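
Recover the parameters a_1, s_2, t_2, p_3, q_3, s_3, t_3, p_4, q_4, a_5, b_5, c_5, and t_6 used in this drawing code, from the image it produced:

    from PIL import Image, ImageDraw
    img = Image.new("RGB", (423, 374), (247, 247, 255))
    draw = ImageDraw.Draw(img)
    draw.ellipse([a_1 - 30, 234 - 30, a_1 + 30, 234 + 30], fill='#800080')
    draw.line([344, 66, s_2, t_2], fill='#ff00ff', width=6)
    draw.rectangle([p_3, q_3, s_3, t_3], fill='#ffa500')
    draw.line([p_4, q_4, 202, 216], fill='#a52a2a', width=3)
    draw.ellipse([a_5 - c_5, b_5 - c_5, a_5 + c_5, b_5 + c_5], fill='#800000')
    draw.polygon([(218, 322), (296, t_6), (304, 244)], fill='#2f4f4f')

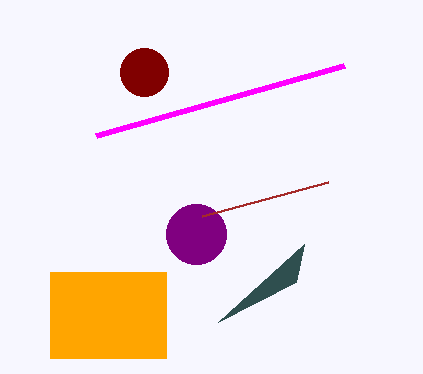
a_1 = 196, s_2 = 96, t_2 = 136, p_3 = 50, q_3 = 272, s_3 = 166, t_3 = 358, p_4 = 328, q_4 = 182, a_5 = 144, b_5 = 72, c_5 = 24, t_6 = 282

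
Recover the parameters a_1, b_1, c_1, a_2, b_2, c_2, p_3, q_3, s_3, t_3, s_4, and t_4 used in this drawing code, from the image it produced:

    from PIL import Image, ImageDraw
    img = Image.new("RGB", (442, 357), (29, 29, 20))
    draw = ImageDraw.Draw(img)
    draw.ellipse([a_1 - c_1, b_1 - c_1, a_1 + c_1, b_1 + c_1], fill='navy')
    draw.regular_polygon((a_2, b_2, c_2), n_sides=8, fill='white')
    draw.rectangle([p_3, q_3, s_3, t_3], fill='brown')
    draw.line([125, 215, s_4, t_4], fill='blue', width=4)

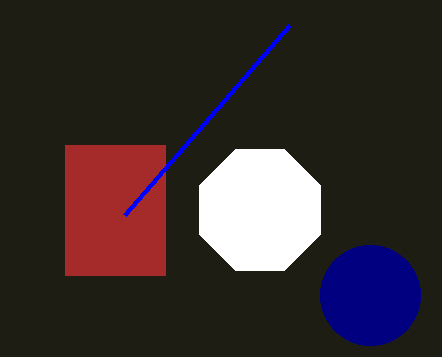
a_1 = 370; b_1 = 295; c_1 = 50; a_2 = 260; b_2 = 210; c_2 = 65; p_3 = 65; q_3 = 145; s_3 = 165; t_3 = 275; s_4 = 290; t_4 = 25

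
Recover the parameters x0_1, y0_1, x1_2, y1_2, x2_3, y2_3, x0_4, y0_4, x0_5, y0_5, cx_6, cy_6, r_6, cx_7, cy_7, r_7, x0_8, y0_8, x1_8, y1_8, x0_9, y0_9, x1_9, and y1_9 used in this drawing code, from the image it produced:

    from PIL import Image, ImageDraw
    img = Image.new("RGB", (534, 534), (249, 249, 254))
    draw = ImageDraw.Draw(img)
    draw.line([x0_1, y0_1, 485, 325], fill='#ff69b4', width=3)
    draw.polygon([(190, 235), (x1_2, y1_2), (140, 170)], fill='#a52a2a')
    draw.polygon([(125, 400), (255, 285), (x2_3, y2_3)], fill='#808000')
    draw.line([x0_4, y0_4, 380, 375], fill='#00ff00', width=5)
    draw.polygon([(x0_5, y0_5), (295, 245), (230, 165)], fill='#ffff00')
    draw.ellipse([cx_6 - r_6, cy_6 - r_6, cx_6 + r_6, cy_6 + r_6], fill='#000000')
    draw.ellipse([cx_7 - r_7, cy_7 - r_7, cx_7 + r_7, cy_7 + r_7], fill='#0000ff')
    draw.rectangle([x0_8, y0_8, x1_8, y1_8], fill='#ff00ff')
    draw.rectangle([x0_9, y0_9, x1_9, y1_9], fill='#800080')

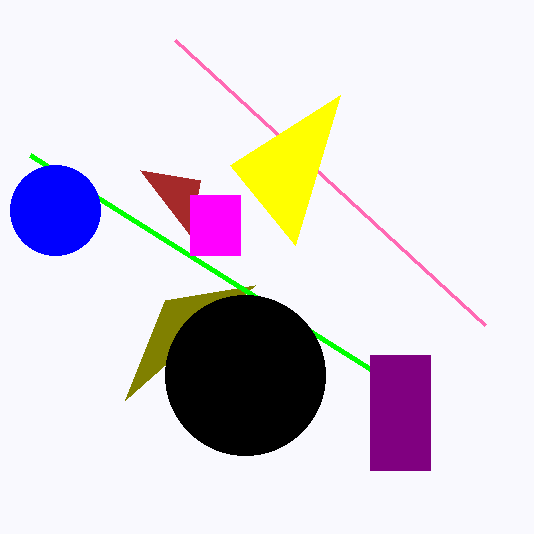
x0_1 = 175
y0_1 = 40
x1_2 = 200
y1_2 = 180
x2_3 = 165
y2_3 = 300
x0_4 = 30
y0_4 = 155
x0_5 = 340
y0_5 = 95
cx_6 = 245
cy_6 = 375
r_6 = 80
cx_7 = 55
cy_7 = 210
r_7 = 45
x0_8 = 190
y0_8 = 195
x1_8 = 240
y1_8 = 255
x0_9 = 370
y0_9 = 355
x1_9 = 430
y1_9 = 470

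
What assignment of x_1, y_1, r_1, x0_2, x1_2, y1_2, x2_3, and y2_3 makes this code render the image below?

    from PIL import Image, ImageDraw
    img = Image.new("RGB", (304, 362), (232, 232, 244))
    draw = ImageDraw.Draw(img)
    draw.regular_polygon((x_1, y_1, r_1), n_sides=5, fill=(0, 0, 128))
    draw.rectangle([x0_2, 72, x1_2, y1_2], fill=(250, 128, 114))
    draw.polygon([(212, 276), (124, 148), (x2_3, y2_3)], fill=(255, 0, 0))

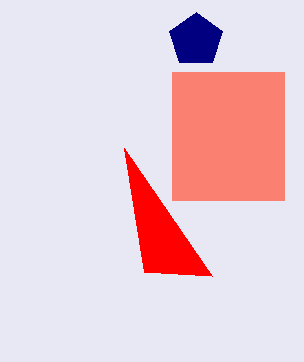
x_1 = 196; y_1 = 40; r_1 = 28; x0_2 = 172; x1_2 = 284; y1_2 = 200; x2_3 = 144; y2_3 = 272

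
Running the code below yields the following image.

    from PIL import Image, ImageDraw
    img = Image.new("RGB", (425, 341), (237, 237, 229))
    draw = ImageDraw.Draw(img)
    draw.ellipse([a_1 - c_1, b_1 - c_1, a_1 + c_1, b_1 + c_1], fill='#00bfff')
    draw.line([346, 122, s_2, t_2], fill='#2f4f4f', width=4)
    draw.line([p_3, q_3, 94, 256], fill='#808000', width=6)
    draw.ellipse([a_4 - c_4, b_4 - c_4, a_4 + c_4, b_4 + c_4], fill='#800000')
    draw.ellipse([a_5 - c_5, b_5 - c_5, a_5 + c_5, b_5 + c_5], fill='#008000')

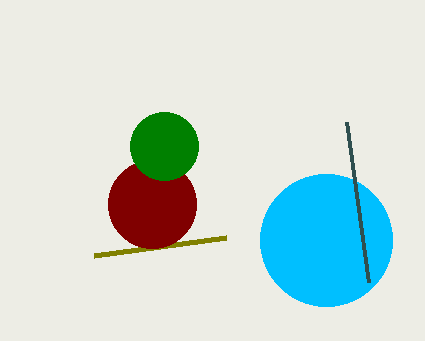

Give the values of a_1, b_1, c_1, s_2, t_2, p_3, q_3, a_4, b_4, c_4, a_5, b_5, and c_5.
a_1 = 326
b_1 = 240
c_1 = 66
s_2 = 368
t_2 = 282
p_3 = 226
q_3 = 238
a_4 = 152
b_4 = 204
c_4 = 44
a_5 = 164
b_5 = 146
c_5 = 34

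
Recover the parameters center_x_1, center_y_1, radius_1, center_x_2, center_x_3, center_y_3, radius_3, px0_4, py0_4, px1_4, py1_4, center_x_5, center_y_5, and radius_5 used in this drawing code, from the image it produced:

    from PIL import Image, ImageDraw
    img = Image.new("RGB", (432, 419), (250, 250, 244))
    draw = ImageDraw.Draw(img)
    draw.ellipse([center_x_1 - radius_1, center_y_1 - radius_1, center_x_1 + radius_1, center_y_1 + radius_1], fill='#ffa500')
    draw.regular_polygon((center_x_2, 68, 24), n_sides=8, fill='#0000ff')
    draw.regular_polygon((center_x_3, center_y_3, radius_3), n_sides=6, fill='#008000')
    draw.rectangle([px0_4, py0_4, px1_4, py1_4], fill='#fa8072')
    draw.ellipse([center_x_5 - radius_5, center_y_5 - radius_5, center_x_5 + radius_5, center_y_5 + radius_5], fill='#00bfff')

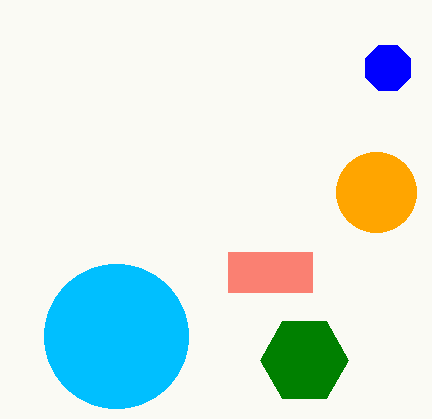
center_x_1 = 376
center_y_1 = 192
radius_1 = 40
center_x_2 = 388
center_x_3 = 304
center_y_3 = 360
radius_3 = 44
px0_4 = 228
py0_4 = 252
px1_4 = 312
py1_4 = 292
center_x_5 = 116
center_y_5 = 336
radius_5 = 72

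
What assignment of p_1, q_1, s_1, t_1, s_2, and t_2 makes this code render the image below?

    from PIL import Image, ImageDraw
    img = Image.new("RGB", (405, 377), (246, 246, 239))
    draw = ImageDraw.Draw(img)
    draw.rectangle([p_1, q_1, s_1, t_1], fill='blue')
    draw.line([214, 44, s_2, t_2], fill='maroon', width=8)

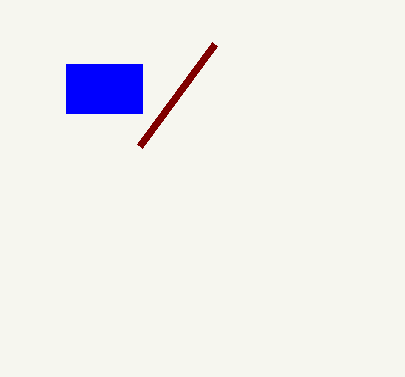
p_1 = 66; q_1 = 64; s_1 = 142; t_1 = 113; s_2 = 139; t_2 = 146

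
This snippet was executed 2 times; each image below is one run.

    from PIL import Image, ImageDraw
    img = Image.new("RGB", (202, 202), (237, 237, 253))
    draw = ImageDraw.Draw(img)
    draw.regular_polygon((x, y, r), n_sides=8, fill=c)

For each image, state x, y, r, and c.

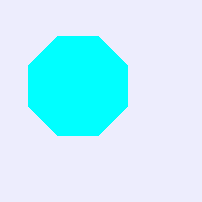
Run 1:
x = 78; y = 86; r = 54; c = 'cyan'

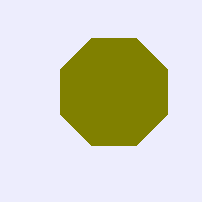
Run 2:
x = 114, y = 92, r = 58, c = 'olive'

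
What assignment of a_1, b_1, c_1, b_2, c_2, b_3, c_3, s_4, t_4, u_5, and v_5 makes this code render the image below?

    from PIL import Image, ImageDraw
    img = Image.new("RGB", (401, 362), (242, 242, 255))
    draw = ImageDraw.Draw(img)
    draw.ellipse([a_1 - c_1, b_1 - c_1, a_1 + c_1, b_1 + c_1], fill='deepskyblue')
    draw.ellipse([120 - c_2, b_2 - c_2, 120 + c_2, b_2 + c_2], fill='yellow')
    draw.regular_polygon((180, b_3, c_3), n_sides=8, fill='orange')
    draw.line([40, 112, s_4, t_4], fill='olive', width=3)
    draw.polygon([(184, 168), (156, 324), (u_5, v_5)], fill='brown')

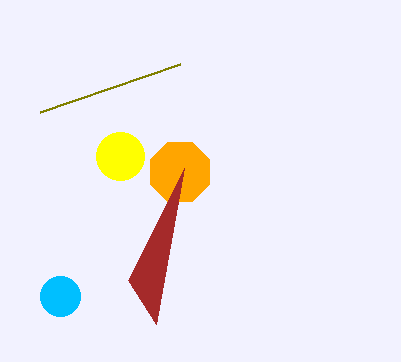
a_1 = 60, b_1 = 296, c_1 = 20, b_2 = 156, c_2 = 24, b_3 = 172, c_3 = 32, s_4 = 180, t_4 = 64, u_5 = 128, v_5 = 280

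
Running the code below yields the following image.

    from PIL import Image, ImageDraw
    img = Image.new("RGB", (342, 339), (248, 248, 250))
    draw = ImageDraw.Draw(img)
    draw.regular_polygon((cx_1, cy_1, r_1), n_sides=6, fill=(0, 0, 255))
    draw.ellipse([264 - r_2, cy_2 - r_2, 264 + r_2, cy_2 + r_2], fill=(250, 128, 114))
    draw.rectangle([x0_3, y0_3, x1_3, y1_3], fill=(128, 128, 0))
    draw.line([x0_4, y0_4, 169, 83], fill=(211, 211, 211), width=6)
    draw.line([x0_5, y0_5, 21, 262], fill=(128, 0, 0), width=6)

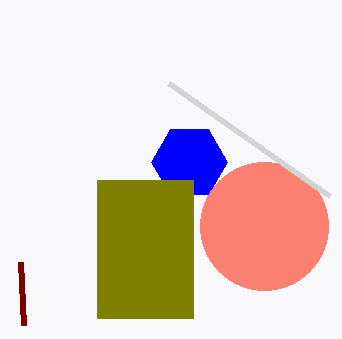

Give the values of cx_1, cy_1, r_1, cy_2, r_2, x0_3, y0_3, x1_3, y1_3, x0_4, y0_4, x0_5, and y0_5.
cx_1 = 189, cy_1 = 162, r_1 = 38, cy_2 = 226, r_2 = 64, x0_3 = 97, y0_3 = 180, x1_3 = 193, y1_3 = 318, x0_4 = 330, y0_4 = 196, x0_5 = 24, y0_5 = 325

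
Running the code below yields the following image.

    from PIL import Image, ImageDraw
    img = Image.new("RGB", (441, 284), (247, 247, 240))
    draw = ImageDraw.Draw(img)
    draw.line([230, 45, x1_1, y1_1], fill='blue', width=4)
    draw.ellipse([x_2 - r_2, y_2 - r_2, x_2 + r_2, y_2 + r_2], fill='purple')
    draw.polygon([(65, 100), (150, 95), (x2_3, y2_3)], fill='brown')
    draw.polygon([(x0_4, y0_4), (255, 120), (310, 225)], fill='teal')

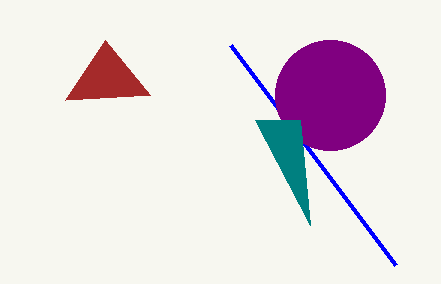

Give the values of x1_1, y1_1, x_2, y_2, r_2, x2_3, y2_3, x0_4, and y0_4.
x1_1 = 395
y1_1 = 265
x_2 = 330
y_2 = 95
r_2 = 55
x2_3 = 105
y2_3 = 40
x0_4 = 300
y0_4 = 120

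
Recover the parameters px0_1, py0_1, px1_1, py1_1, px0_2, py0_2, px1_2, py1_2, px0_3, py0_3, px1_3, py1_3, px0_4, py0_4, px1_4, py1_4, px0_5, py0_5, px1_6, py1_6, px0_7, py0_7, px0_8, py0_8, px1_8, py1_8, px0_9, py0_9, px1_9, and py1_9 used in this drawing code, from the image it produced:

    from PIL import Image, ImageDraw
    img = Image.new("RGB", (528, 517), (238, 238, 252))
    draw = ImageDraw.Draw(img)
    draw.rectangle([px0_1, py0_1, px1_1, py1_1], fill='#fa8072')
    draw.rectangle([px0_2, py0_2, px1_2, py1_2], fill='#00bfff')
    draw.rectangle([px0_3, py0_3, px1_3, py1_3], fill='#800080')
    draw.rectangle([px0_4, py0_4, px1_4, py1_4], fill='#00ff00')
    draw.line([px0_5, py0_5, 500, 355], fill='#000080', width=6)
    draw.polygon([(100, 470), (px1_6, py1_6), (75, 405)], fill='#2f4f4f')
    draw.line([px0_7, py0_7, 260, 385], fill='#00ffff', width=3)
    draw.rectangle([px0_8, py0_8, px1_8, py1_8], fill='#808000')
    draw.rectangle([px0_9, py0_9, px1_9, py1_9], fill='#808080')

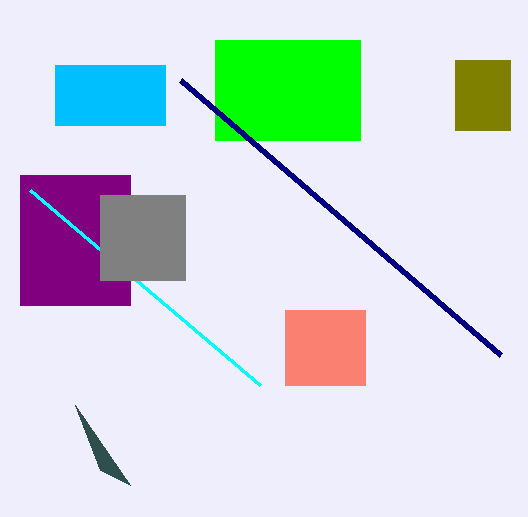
px0_1 = 285, py0_1 = 310, px1_1 = 365, py1_1 = 385, px0_2 = 55, py0_2 = 65, px1_2 = 165, py1_2 = 125, px0_3 = 20, py0_3 = 175, px1_3 = 130, py1_3 = 305, px0_4 = 215, py0_4 = 40, px1_4 = 360, py1_4 = 140, px0_5 = 180, py0_5 = 80, px1_6 = 130, py1_6 = 485, px0_7 = 30, py0_7 = 190, px0_8 = 455, py0_8 = 60, px1_8 = 510, py1_8 = 130, px0_9 = 100, py0_9 = 195, px1_9 = 185, py1_9 = 280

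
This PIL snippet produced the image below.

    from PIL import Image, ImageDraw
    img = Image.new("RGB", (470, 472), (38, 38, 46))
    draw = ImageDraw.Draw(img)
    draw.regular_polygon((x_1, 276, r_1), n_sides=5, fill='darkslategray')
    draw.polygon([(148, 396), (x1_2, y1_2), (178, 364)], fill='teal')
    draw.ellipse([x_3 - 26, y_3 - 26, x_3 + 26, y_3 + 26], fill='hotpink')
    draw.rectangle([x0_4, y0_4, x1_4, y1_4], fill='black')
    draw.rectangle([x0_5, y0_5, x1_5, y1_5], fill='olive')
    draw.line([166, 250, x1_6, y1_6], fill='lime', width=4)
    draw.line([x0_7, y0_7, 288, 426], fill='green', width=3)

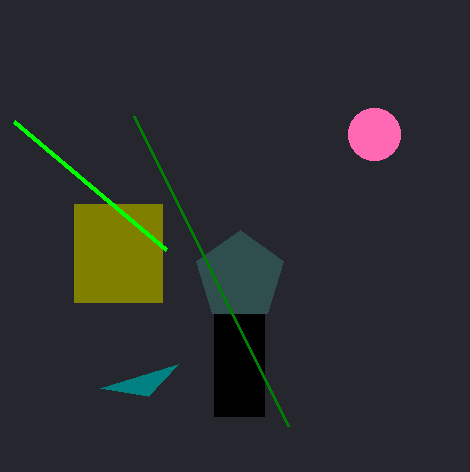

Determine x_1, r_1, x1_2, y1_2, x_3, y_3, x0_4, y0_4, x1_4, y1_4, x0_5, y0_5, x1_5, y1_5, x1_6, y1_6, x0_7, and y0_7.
x_1 = 240
r_1 = 46
x1_2 = 100
y1_2 = 388
x_3 = 374
y_3 = 134
x0_4 = 214
y0_4 = 314
x1_4 = 264
y1_4 = 416
x0_5 = 74
y0_5 = 204
x1_5 = 162
y1_5 = 302
x1_6 = 14
y1_6 = 122
x0_7 = 134
y0_7 = 116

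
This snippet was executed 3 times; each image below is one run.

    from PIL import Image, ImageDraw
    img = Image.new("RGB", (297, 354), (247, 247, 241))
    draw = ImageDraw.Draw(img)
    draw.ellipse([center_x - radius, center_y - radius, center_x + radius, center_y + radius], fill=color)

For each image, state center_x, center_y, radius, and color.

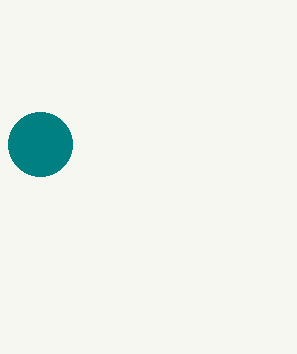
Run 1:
center_x = 40, center_y = 144, radius = 32, color = 'teal'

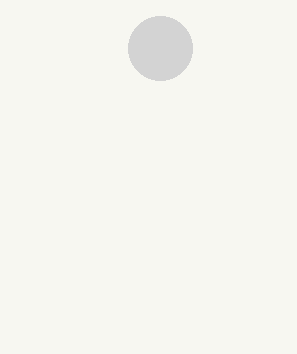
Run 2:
center_x = 160; center_y = 48; radius = 32; color = 'lightgray'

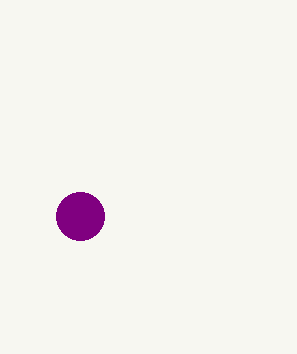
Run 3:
center_x = 80
center_y = 216
radius = 24
color = 'purple'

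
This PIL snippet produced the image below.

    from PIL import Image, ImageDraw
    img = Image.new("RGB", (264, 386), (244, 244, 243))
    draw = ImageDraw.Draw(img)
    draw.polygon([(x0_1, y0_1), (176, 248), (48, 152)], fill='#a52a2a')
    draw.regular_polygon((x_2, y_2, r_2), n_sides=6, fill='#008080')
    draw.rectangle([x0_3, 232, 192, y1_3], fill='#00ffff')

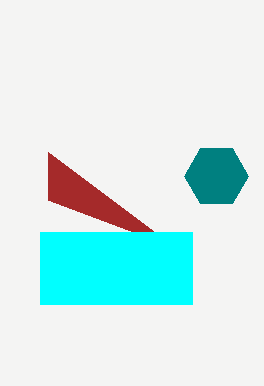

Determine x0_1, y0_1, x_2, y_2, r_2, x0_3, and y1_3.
x0_1 = 48
y0_1 = 200
x_2 = 216
y_2 = 176
r_2 = 32
x0_3 = 40
y1_3 = 304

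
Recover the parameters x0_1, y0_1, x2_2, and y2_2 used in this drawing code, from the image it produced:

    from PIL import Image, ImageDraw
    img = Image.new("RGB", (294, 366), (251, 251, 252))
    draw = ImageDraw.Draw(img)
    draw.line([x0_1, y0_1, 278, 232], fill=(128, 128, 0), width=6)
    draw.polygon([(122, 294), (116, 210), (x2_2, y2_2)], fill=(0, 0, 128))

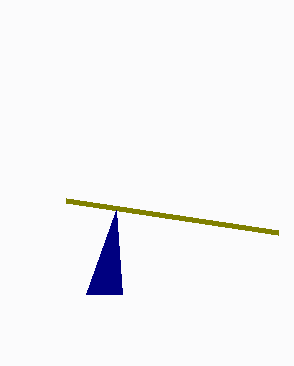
x0_1 = 66, y0_1 = 200, x2_2 = 86, y2_2 = 294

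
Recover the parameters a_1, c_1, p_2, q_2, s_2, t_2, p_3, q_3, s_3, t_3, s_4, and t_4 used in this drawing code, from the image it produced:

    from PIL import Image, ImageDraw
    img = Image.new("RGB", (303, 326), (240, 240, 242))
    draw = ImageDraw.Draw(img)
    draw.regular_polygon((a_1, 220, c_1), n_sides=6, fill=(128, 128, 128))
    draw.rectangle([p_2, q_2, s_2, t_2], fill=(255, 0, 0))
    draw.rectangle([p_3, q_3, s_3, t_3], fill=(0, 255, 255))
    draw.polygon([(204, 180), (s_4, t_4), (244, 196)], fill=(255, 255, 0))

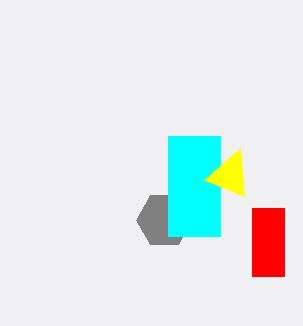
a_1 = 164
c_1 = 28
p_2 = 252
q_2 = 208
s_2 = 284
t_2 = 276
p_3 = 168
q_3 = 136
s_3 = 220
t_3 = 236
s_4 = 240
t_4 = 148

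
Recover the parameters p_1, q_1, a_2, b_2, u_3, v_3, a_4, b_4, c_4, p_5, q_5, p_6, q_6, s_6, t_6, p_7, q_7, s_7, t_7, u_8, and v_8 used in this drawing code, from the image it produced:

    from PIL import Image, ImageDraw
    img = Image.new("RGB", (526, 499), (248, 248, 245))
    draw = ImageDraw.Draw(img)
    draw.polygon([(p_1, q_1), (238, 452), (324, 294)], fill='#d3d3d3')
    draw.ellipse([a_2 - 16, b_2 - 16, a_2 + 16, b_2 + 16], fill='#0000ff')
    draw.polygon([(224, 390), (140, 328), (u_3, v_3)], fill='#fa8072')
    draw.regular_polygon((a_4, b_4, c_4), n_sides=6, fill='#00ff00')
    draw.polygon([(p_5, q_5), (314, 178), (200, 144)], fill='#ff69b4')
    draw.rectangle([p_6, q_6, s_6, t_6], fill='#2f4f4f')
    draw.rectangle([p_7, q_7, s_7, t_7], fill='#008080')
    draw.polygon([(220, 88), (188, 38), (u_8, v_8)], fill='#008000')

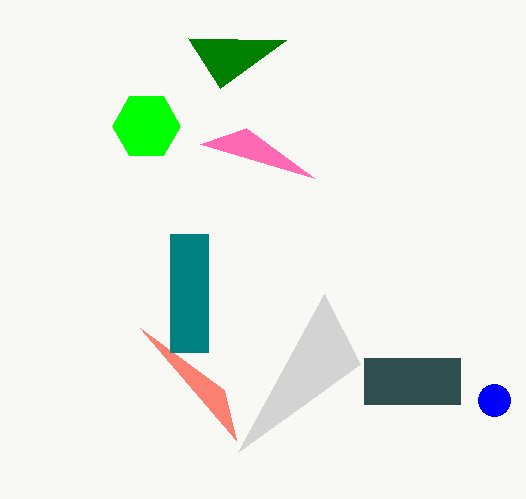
p_1 = 360
q_1 = 364
a_2 = 494
b_2 = 400
u_3 = 236
v_3 = 440
a_4 = 146
b_4 = 126
c_4 = 34
p_5 = 246
q_5 = 128
p_6 = 364
q_6 = 358
s_6 = 460
t_6 = 404
p_7 = 170
q_7 = 234
s_7 = 208
t_7 = 352
u_8 = 286
v_8 = 40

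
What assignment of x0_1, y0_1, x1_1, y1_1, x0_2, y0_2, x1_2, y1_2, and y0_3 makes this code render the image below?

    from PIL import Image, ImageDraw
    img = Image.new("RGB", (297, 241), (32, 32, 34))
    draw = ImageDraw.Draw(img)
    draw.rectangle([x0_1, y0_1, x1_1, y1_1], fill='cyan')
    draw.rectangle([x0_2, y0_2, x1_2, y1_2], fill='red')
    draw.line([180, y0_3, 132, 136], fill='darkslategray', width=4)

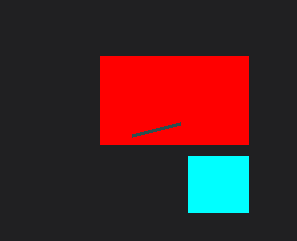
x0_1 = 188; y0_1 = 156; x1_1 = 248; y1_1 = 212; x0_2 = 100; y0_2 = 56; x1_2 = 248; y1_2 = 144; y0_3 = 124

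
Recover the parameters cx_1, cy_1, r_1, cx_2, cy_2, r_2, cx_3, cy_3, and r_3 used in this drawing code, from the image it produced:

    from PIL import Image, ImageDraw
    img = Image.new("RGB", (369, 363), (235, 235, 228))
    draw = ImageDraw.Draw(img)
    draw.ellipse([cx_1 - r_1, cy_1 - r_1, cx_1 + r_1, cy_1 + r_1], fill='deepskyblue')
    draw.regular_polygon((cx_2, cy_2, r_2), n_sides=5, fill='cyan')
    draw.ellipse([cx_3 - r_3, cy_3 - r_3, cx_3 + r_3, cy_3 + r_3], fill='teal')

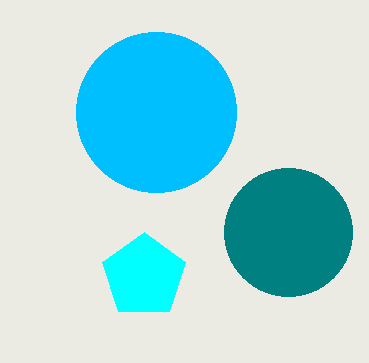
cx_1 = 156
cy_1 = 112
r_1 = 80
cx_2 = 144
cy_2 = 276
r_2 = 44
cx_3 = 288
cy_3 = 232
r_3 = 64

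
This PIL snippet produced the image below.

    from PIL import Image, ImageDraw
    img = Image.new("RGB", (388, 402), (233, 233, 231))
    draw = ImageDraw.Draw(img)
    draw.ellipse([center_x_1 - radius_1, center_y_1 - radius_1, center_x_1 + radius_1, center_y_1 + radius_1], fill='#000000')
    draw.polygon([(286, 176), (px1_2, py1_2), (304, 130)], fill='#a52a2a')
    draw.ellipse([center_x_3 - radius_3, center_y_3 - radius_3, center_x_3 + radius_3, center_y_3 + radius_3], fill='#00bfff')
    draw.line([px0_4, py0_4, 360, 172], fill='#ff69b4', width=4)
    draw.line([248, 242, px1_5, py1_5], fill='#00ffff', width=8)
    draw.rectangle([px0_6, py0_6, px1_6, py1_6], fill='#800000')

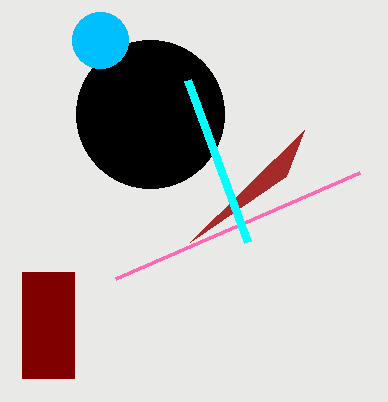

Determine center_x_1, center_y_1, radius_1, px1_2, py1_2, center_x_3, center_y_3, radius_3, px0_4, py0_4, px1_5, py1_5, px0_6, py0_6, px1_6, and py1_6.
center_x_1 = 150
center_y_1 = 114
radius_1 = 74
px1_2 = 190
py1_2 = 242
center_x_3 = 100
center_y_3 = 40
radius_3 = 28
px0_4 = 116
py0_4 = 278
px1_5 = 188
py1_5 = 80
px0_6 = 22
py0_6 = 272
px1_6 = 74
py1_6 = 378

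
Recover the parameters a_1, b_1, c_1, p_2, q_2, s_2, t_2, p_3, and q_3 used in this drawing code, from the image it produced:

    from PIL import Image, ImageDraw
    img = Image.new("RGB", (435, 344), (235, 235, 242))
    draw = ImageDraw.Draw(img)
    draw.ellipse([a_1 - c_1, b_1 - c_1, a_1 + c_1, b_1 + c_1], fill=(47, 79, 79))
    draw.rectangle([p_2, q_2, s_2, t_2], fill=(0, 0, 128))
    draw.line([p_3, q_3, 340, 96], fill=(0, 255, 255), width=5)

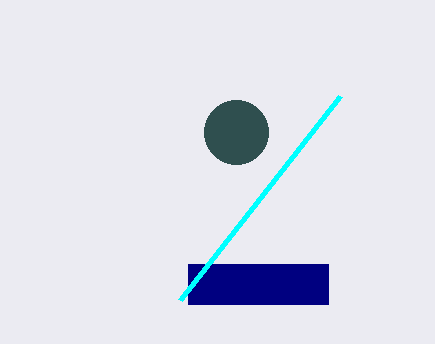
a_1 = 236, b_1 = 132, c_1 = 32, p_2 = 188, q_2 = 264, s_2 = 328, t_2 = 304, p_3 = 180, q_3 = 300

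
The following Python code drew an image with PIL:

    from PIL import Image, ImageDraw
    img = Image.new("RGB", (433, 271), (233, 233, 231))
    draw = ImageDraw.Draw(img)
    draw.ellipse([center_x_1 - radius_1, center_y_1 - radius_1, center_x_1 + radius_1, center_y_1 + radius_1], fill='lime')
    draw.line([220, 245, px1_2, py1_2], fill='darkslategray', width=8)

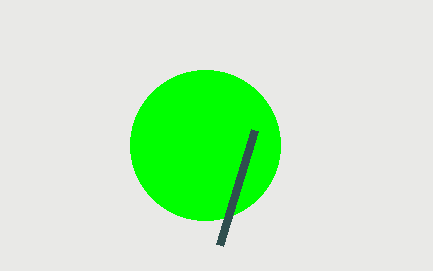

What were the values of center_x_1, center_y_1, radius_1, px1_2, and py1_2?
center_x_1 = 205
center_y_1 = 145
radius_1 = 75
px1_2 = 255
py1_2 = 130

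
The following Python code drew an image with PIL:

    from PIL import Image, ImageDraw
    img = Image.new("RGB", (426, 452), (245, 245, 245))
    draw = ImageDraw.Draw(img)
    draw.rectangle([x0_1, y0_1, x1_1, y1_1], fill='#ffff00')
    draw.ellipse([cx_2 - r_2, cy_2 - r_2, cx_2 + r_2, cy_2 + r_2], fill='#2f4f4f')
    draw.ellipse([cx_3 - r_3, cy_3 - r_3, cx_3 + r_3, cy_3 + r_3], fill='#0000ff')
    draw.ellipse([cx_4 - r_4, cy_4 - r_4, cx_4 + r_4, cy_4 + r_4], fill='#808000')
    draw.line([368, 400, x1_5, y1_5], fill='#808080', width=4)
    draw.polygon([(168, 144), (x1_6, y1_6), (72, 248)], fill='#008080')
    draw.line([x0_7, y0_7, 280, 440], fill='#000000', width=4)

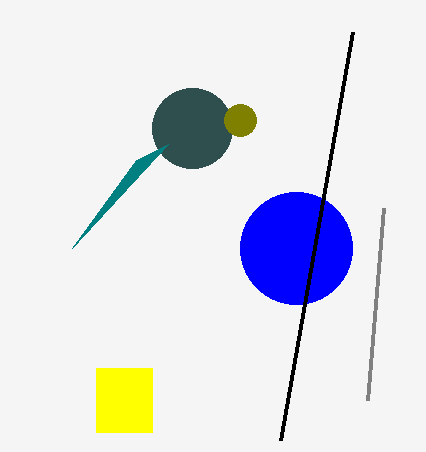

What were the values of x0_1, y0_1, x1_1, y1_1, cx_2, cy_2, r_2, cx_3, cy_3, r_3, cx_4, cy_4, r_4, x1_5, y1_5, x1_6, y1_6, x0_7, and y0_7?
x0_1 = 96, y0_1 = 368, x1_1 = 152, y1_1 = 432, cx_2 = 192, cy_2 = 128, r_2 = 40, cx_3 = 296, cy_3 = 248, r_3 = 56, cx_4 = 240, cy_4 = 120, r_4 = 16, x1_5 = 384, y1_5 = 208, x1_6 = 136, y1_6 = 160, x0_7 = 352, y0_7 = 32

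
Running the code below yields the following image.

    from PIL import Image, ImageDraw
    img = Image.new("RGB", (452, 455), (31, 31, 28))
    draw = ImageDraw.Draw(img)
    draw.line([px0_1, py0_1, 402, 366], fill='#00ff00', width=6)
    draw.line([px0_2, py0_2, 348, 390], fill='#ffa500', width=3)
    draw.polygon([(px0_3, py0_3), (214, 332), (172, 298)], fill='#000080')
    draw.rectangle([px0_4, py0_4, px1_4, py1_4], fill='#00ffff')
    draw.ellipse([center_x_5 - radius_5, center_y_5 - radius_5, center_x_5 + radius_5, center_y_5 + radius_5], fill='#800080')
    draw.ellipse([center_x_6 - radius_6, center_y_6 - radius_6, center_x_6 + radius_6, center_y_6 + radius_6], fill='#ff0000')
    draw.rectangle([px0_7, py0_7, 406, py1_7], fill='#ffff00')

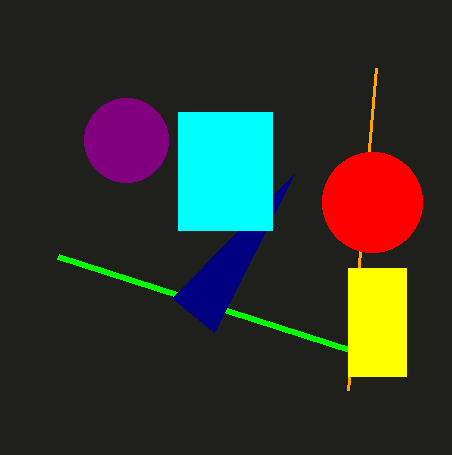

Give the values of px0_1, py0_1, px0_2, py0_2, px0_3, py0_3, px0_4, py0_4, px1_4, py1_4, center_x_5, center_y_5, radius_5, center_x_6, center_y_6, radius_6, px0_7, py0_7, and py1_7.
px0_1 = 58; py0_1 = 256; px0_2 = 376; py0_2 = 68; px0_3 = 294; py0_3 = 174; px0_4 = 178; py0_4 = 112; px1_4 = 272; py1_4 = 230; center_x_5 = 126; center_y_5 = 140; radius_5 = 42; center_x_6 = 372; center_y_6 = 202; radius_6 = 50; px0_7 = 348; py0_7 = 268; py1_7 = 376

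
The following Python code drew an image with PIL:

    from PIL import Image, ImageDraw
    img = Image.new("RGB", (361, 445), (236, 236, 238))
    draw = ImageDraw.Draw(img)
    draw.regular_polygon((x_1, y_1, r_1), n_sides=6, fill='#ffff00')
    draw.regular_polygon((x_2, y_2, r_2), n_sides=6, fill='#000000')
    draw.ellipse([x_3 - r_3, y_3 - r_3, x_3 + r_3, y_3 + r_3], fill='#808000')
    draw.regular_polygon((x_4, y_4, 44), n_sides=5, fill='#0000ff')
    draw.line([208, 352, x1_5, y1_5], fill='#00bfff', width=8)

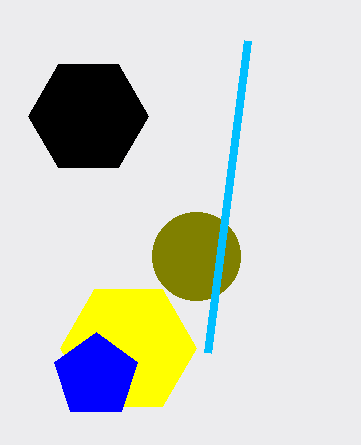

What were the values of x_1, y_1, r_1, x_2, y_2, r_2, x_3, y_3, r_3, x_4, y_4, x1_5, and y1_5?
x_1 = 128, y_1 = 348, r_1 = 68, x_2 = 88, y_2 = 116, r_2 = 60, x_3 = 196, y_3 = 256, r_3 = 44, x_4 = 96, y_4 = 376, x1_5 = 248, y1_5 = 40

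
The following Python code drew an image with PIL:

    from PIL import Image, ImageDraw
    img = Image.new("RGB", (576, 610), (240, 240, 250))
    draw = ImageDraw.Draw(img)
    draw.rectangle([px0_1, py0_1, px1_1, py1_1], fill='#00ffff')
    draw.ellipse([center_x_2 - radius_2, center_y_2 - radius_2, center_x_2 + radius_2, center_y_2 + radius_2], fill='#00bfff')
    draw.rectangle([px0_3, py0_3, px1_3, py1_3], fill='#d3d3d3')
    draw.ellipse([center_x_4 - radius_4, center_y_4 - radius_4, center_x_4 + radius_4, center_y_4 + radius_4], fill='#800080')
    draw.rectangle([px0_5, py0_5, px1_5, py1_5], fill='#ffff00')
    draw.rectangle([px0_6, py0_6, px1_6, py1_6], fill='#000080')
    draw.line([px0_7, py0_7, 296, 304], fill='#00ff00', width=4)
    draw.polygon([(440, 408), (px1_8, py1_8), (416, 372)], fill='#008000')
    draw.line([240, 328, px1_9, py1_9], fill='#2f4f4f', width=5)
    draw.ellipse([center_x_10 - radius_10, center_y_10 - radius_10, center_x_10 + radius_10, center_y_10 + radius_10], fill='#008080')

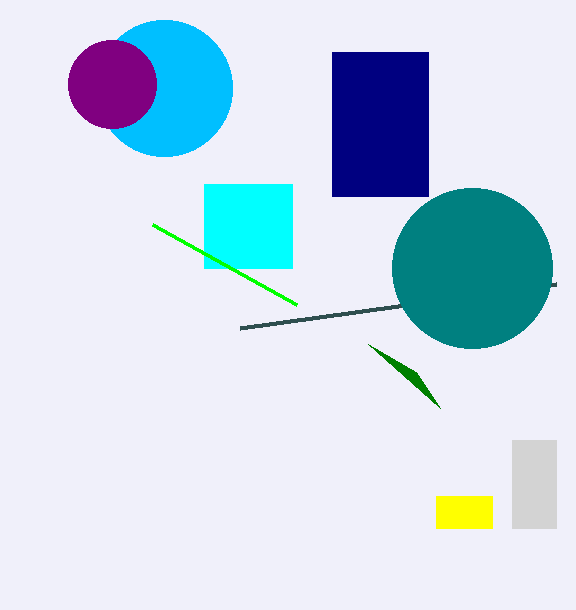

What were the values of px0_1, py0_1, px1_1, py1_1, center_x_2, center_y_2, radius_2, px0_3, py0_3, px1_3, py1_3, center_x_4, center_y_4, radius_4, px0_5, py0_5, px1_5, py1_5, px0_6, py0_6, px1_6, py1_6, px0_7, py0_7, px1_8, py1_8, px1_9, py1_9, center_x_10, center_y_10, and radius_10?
px0_1 = 204; py0_1 = 184; px1_1 = 292; py1_1 = 268; center_x_2 = 164; center_y_2 = 88; radius_2 = 68; px0_3 = 512; py0_3 = 440; px1_3 = 556; py1_3 = 528; center_x_4 = 112; center_y_4 = 84; radius_4 = 44; px0_5 = 436; py0_5 = 496; px1_5 = 492; py1_5 = 528; px0_6 = 332; py0_6 = 52; px1_6 = 428; py1_6 = 196; px0_7 = 152; py0_7 = 224; px1_8 = 368; py1_8 = 344; px1_9 = 556; py1_9 = 284; center_x_10 = 472; center_y_10 = 268; radius_10 = 80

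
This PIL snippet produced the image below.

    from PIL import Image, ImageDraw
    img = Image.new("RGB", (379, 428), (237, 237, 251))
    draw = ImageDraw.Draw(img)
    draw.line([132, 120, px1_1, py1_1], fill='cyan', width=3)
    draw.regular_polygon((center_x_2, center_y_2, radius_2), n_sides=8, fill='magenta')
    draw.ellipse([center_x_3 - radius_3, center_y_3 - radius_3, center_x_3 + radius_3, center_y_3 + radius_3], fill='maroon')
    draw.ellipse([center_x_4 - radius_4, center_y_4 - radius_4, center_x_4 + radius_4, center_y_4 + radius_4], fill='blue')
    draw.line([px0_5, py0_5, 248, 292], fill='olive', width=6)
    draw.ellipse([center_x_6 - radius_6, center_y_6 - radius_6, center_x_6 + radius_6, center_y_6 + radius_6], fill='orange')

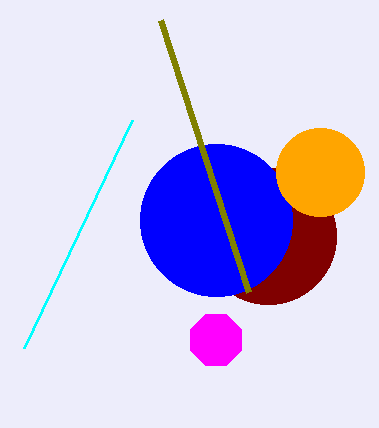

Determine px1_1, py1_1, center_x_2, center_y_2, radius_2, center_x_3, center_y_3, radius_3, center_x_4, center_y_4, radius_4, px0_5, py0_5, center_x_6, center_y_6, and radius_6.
px1_1 = 24, py1_1 = 348, center_x_2 = 216, center_y_2 = 340, radius_2 = 28, center_x_3 = 268, center_y_3 = 236, radius_3 = 68, center_x_4 = 216, center_y_4 = 220, radius_4 = 76, px0_5 = 160, py0_5 = 20, center_x_6 = 320, center_y_6 = 172, radius_6 = 44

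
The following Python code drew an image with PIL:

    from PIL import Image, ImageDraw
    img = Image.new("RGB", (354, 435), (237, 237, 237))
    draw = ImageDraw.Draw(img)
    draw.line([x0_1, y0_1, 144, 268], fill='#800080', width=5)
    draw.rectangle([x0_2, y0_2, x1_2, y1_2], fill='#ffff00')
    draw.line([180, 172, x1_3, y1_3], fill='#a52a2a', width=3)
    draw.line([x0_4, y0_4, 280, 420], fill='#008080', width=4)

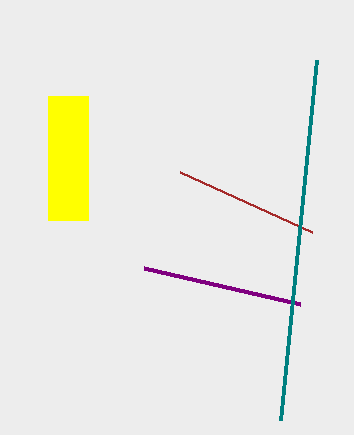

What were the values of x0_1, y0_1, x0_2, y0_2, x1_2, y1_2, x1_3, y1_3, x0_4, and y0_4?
x0_1 = 300; y0_1 = 304; x0_2 = 48; y0_2 = 96; x1_2 = 88; y1_2 = 220; x1_3 = 312; y1_3 = 232; x0_4 = 316; y0_4 = 60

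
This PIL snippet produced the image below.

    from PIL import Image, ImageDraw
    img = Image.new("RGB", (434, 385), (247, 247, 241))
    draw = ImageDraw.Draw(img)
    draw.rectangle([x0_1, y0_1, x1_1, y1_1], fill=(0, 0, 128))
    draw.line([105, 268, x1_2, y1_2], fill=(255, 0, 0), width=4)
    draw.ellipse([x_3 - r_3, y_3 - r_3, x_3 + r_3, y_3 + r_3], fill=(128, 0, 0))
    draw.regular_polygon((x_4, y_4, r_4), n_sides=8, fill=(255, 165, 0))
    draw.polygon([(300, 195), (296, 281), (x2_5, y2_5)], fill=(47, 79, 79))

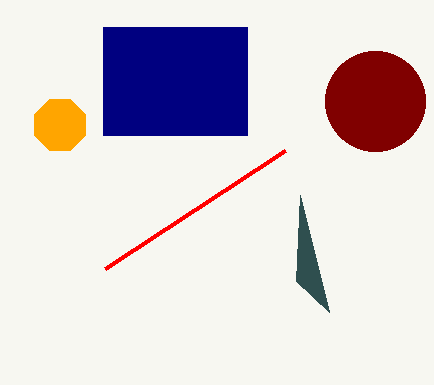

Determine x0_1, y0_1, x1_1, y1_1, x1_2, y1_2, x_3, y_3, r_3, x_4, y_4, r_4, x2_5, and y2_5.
x0_1 = 103; y0_1 = 27; x1_1 = 247; y1_1 = 135; x1_2 = 285; y1_2 = 150; x_3 = 375; y_3 = 101; r_3 = 50; x_4 = 60; y_4 = 125; r_4 = 28; x2_5 = 329; y2_5 = 312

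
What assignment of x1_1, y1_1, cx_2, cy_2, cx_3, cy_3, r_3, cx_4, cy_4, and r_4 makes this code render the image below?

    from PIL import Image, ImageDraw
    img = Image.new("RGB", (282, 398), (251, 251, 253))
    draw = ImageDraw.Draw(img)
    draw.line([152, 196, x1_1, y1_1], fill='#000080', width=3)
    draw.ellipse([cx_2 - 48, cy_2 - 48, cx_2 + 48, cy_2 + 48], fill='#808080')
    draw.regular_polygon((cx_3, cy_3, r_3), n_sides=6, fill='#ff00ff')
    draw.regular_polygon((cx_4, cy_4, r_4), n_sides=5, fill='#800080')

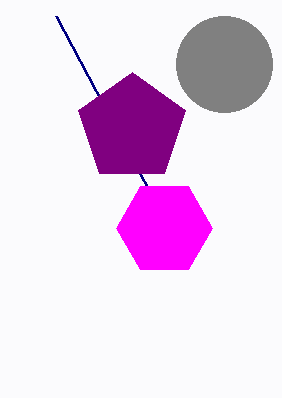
x1_1 = 56; y1_1 = 16; cx_2 = 224; cy_2 = 64; cx_3 = 164; cy_3 = 228; r_3 = 48; cx_4 = 132; cy_4 = 128; r_4 = 56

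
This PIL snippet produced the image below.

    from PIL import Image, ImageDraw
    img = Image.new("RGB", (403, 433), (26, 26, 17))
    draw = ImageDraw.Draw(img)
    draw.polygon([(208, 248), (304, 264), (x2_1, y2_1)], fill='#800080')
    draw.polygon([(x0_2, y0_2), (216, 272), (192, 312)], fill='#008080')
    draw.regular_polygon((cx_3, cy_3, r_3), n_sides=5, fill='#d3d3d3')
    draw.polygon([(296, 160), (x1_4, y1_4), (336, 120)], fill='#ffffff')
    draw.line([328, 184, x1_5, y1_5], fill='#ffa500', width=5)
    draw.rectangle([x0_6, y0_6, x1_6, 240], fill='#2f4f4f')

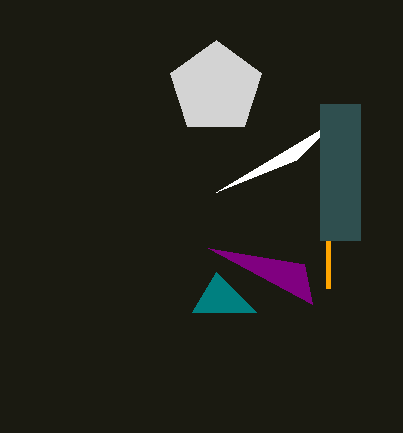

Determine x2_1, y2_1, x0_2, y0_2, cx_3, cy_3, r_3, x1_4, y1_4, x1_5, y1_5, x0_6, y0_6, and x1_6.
x2_1 = 312
y2_1 = 304
x0_2 = 256
y0_2 = 312
cx_3 = 216
cy_3 = 88
r_3 = 48
x1_4 = 216
y1_4 = 192
x1_5 = 328
y1_5 = 288
x0_6 = 320
y0_6 = 104
x1_6 = 360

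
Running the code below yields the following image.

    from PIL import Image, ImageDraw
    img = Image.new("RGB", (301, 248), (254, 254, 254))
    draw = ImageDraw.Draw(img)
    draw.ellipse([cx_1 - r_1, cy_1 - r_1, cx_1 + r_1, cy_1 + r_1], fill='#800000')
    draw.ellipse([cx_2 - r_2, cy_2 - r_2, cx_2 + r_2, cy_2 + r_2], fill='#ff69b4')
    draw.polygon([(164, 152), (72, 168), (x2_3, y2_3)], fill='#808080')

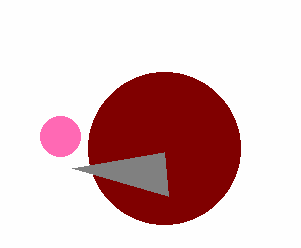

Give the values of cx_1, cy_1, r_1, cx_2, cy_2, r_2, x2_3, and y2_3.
cx_1 = 164, cy_1 = 148, r_1 = 76, cx_2 = 60, cy_2 = 136, r_2 = 20, x2_3 = 168, y2_3 = 196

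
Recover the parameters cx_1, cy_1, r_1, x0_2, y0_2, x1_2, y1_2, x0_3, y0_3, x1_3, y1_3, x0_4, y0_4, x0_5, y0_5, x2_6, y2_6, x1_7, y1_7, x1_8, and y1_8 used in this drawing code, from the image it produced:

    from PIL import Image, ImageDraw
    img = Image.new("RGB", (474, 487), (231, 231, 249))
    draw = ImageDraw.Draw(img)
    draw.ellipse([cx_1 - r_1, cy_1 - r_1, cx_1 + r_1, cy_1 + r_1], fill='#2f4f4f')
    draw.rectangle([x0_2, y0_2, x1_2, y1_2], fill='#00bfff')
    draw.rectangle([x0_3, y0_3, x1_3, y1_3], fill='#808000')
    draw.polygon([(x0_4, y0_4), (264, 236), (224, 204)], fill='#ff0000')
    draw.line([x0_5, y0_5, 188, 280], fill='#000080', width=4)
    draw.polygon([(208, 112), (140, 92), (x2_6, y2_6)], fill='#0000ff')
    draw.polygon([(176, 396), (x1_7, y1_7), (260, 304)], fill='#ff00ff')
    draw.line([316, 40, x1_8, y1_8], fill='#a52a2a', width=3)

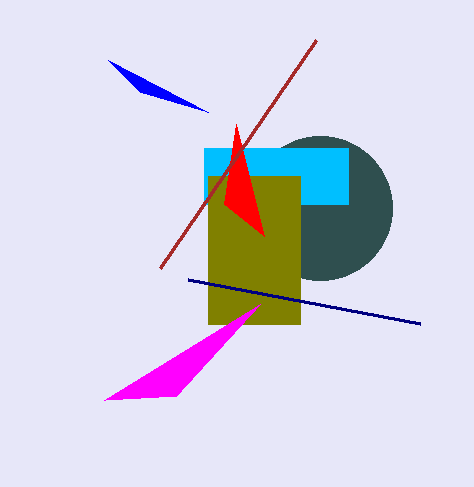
cx_1 = 320; cy_1 = 208; r_1 = 72; x0_2 = 204; y0_2 = 148; x1_2 = 348; y1_2 = 204; x0_3 = 208; y0_3 = 176; x1_3 = 300; y1_3 = 324; x0_4 = 236; y0_4 = 124; x0_5 = 420; y0_5 = 324; x2_6 = 108; y2_6 = 60; x1_7 = 104; y1_7 = 400; x1_8 = 160; y1_8 = 268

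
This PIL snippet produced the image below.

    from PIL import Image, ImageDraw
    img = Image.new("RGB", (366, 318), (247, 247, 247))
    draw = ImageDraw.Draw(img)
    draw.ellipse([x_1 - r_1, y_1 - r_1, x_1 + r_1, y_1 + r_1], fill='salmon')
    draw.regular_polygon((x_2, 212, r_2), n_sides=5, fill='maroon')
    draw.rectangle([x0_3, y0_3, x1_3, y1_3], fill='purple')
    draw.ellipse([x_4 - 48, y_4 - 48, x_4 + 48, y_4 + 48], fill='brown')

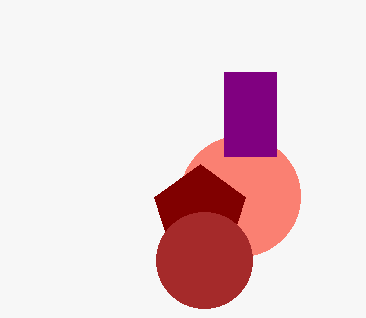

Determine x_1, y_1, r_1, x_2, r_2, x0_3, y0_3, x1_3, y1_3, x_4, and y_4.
x_1 = 240, y_1 = 196, r_1 = 60, x_2 = 200, r_2 = 48, x0_3 = 224, y0_3 = 72, x1_3 = 276, y1_3 = 156, x_4 = 204, y_4 = 260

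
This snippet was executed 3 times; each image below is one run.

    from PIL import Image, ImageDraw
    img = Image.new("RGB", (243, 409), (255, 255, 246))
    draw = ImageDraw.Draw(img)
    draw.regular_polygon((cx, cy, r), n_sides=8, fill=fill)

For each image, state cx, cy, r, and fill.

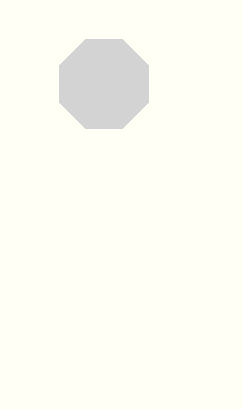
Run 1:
cx = 104, cy = 84, r = 48, fill = 'lightgray'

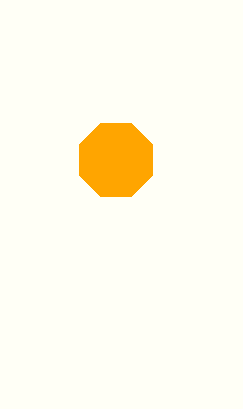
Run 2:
cx = 116
cy = 160
r = 40
fill = 'orange'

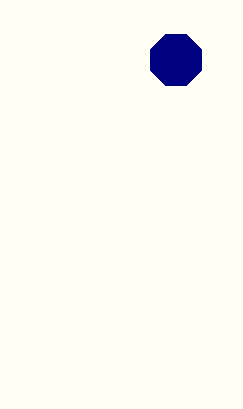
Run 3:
cx = 176; cy = 60; r = 28; fill = 'navy'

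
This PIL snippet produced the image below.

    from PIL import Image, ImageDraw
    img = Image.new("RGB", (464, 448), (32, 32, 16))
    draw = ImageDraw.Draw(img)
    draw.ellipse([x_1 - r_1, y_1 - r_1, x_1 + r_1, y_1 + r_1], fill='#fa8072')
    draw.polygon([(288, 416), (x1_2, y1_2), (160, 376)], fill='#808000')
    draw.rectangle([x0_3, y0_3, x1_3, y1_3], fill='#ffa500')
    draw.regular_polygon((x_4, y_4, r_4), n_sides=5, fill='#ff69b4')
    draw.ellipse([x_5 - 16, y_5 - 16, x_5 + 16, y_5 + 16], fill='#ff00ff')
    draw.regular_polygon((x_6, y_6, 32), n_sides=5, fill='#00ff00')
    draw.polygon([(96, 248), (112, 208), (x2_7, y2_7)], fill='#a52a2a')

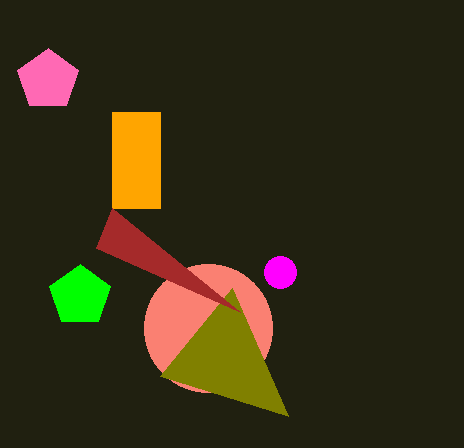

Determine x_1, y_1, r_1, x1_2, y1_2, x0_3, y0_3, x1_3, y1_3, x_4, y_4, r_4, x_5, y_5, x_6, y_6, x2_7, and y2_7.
x_1 = 208, y_1 = 328, r_1 = 64, x1_2 = 232, y1_2 = 288, x0_3 = 112, y0_3 = 112, x1_3 = 160, y1_3 = 208, x_4 = 48, y_4 = 80, r_4 = 32, x_5 = 280, y_5 = 272, x_6 = 80, y_6 = 296, x2_7 = 240, y2_7 = 312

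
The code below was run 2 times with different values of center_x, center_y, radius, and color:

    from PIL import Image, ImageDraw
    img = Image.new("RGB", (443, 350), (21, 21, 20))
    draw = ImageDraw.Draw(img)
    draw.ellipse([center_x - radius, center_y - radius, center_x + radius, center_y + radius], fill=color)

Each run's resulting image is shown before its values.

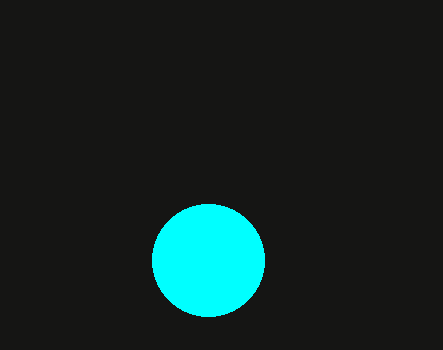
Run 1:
center_x = 208; center_y = 260; radius = 56; color = 'cyan'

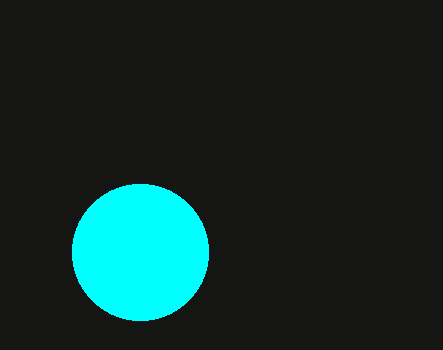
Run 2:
center_x = 140
center_y = 252
radius = 68
color = 'cyan'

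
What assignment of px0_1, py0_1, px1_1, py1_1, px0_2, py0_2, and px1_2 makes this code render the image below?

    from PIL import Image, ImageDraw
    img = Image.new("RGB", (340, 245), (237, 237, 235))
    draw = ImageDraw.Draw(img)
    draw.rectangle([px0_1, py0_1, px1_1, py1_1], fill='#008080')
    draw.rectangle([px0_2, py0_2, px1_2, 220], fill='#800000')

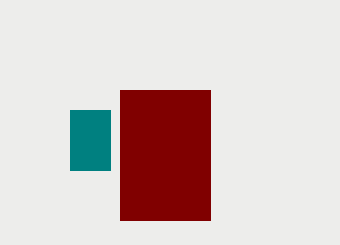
px0_1 = 70, py0_1 = 110, px1_1 = 110, py1_1 = 170, px0_2 = 120, py0_2 = 90, px1_2 = 210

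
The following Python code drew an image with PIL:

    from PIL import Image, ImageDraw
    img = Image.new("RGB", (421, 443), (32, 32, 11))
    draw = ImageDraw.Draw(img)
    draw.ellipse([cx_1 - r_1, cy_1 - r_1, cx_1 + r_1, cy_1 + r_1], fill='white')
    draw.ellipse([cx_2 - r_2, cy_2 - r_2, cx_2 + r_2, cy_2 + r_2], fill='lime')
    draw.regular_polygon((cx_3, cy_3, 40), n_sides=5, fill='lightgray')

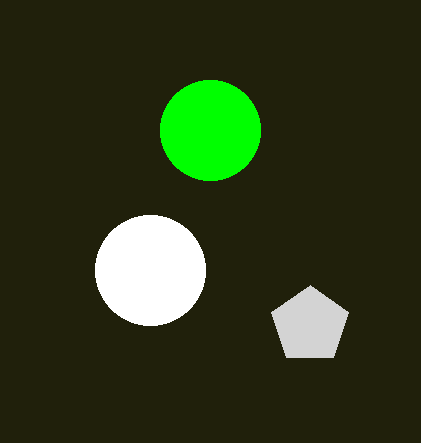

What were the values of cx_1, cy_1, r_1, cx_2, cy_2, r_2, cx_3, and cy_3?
cx_1 = 150; cy_1 = 270; r_1 = 55; cx_2 = 210; cy_2 = 130; r_2 = 50; cx_3 = 310; cy_3 = 325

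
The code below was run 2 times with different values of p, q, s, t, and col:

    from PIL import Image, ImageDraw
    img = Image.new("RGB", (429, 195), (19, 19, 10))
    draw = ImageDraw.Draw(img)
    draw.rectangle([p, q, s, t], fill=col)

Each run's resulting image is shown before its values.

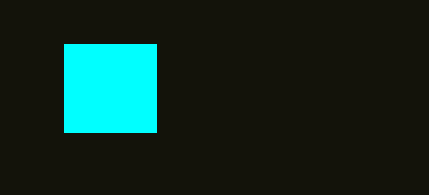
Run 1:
p = 64
q = 44
s = 156
t = 132
col = 'cyan'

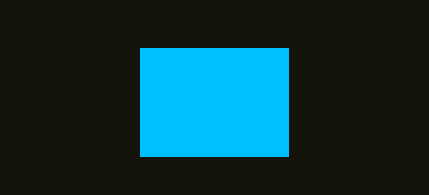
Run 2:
p = 140; q = 48; s = 288; t = 156; col = 'deepskyblue'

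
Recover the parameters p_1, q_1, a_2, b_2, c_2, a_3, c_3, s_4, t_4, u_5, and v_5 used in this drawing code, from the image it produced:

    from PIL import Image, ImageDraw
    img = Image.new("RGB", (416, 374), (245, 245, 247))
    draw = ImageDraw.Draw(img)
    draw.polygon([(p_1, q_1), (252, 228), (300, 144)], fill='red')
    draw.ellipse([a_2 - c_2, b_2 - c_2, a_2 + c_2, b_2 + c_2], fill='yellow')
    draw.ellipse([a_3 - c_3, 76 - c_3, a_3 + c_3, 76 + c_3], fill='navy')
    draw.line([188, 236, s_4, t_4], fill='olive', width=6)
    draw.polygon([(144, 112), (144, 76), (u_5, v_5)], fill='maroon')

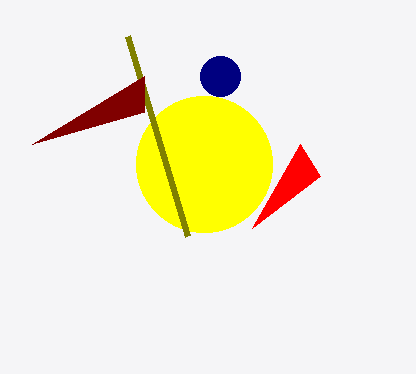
p_1 = 320; q_1 = 176; a_2 = 204; b_2 = 164; c_2 = 68; a_3 = 220; c_3 = 20; s_4 = 128; t_4 = 36; u_5 = 32; v_5 = 144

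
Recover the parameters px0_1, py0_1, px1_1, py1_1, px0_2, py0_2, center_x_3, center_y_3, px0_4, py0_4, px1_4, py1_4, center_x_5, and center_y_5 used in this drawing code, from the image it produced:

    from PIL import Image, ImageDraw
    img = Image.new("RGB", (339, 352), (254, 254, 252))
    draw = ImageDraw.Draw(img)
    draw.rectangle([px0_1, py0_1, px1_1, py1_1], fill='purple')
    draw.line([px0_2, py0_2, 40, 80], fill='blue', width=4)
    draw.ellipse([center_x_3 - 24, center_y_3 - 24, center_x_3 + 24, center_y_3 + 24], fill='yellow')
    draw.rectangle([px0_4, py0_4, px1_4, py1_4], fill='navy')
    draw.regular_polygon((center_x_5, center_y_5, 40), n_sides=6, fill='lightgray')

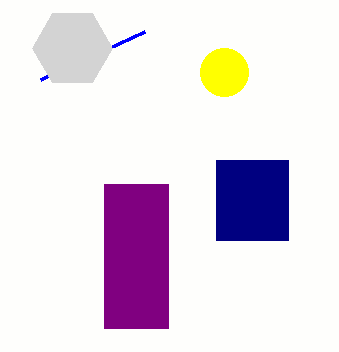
px0_1 = 104, py0_1 = 184, px1_1 = 168, py1_1 = 328, px0_2 = 144, py0_2 = 32, center_x_3 = 224, center_y_3 = 72, px0_4 = 216, py0_4 = 160, px1_4 = 288, py1_4 = 240, center_x_5 = 72, center_y_5 = 48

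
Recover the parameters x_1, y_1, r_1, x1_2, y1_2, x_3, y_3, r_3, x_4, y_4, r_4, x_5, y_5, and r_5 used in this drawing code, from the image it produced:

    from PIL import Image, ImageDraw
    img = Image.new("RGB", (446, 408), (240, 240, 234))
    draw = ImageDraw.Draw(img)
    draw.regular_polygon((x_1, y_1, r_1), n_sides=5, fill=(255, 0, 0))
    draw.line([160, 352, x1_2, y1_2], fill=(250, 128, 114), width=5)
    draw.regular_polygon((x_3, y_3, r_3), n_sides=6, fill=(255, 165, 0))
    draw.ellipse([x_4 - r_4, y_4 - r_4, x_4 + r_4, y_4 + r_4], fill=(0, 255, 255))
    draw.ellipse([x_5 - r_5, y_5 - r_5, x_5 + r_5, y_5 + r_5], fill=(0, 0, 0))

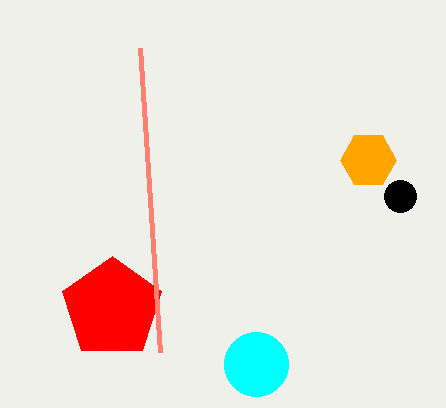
x_1 = 112, y_1 = 308, r_1 = 52, x1_2 = 140, y1_2 = 48, x_3 = 368, y_3 = 160, r_3 = 28, x_4 = 256, y_4 = 364, r_4 = 32, x_5 = 400, y_5 = 196, r_5 = 16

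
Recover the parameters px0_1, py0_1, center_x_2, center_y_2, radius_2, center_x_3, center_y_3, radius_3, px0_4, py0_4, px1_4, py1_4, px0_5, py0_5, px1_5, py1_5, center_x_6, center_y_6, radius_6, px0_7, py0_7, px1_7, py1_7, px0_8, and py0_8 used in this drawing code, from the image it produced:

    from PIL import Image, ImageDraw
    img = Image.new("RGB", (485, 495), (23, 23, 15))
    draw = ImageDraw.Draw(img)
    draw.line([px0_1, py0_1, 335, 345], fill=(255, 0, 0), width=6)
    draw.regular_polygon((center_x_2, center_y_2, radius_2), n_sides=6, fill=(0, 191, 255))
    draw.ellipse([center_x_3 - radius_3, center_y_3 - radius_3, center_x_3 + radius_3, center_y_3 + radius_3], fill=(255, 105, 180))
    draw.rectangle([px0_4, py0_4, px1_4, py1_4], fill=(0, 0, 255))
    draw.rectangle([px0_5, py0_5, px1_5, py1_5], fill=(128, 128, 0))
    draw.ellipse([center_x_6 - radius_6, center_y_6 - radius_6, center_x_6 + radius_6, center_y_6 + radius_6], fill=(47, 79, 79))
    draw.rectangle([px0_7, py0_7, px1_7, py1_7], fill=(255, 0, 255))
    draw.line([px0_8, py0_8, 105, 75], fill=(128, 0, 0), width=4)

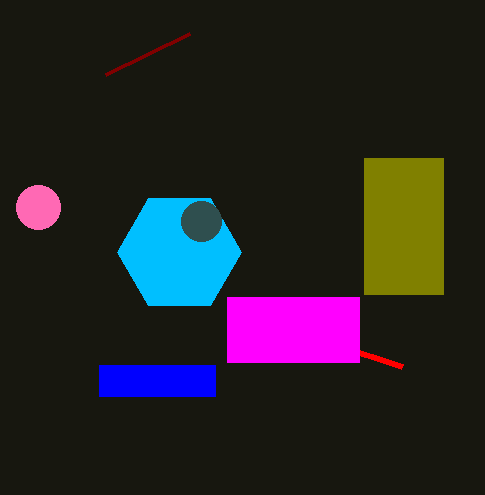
px0_1 = 402, py0_1 = 367, center_x_2 = 179, center_y_2 = 252, radius_2 = 62, center_x_3 = 38, center_y_3 = 207, radius_3 = 22, px0_4 = 99, py0_4 = 365, px1_4 = 215, py1_4 = 396, px0_5 = 364, py0_5 = 158, px1_5 = 443, py1_5 = 294, center_x_6 = 201, center_y_6 = 221, radius_6 = 20, px0_7 = 227, py0_7 = 297, px1_7 = 359, py1_7 = 362, px0_8 = 189, py0_8 = 34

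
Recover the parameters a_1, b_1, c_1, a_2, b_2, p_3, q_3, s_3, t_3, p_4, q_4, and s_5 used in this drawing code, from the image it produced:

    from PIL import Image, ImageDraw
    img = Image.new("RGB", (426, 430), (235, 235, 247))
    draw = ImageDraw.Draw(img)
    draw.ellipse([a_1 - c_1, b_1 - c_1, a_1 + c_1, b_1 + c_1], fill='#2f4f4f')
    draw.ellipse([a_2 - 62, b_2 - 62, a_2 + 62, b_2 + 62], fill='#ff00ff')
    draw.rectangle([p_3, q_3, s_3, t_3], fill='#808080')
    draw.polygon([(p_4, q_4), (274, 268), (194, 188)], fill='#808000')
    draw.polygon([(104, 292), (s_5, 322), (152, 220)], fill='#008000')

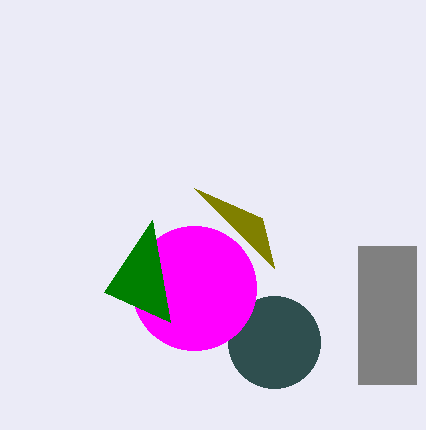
a_1 = 274; b_1 = 342; c_1 = 46; a_2 = 194; b_2 = 288; p_3 = 358; q_3 = 246; s_3 = 416; t_3 = 384; p_4 = 262; q_4 = 218; s_5 = 170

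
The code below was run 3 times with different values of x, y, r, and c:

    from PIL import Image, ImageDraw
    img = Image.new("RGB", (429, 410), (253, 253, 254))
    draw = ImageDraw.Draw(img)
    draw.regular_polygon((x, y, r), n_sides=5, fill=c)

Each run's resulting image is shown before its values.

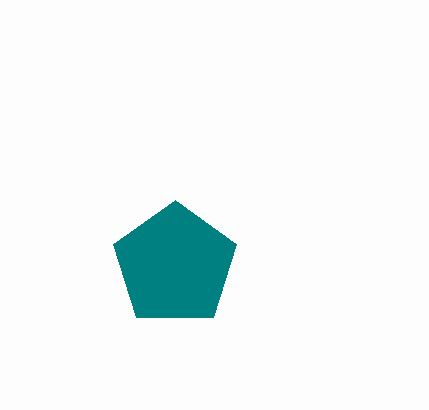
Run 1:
x = 175; y = 265; r = 65; c = 'teal'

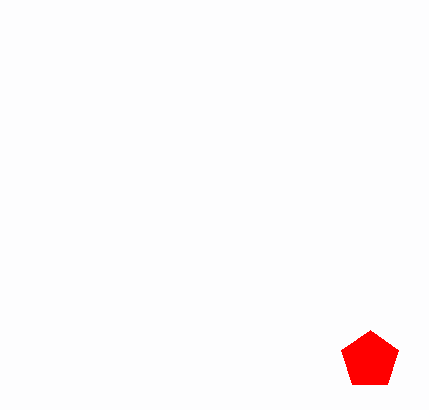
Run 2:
x = 370, y = 360, r = 30, c = 'red'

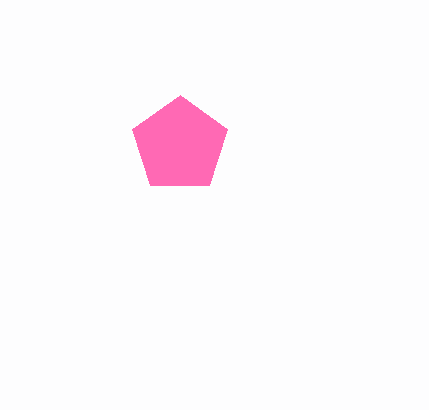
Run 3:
x = 180, y = 145, r = 50, c = 'hotpink'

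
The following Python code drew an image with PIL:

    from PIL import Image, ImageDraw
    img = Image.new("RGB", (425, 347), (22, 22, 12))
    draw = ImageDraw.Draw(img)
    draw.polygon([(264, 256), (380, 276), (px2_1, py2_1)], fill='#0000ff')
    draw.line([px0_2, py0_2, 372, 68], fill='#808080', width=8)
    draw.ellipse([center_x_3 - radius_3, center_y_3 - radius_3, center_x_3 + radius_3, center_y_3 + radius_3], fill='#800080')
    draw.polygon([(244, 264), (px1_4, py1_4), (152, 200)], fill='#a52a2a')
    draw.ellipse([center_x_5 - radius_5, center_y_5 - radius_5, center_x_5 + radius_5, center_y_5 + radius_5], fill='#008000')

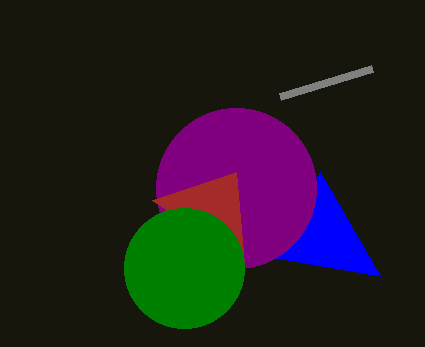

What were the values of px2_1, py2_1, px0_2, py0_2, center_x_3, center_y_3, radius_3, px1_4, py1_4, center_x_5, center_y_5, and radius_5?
px2_1 = 320; py2_1 = 172; px0_2 = 280; py0_2 = 96; center_x_3 = 236; center_y_3 = 188; radius_3 = 80; px1_4 = 236; py1_4 = 172; center_x_5 = 184; center_y_5 = 268; radius_5 = 60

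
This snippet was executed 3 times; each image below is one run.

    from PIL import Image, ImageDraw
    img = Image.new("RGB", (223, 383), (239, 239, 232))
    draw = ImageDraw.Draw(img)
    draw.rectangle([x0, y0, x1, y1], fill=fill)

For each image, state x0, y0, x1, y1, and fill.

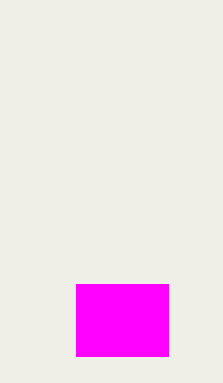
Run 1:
x0 = 76
y0 = 284
x1 = 168
y1 = 356
fill = 'magenta'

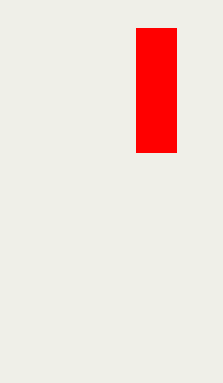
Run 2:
x0 = 136
y0 = 28
x1 = 176
y1 = 152
fill = 'red'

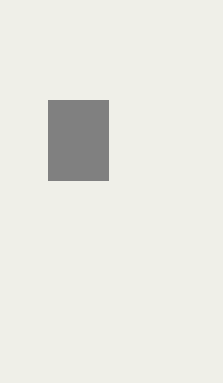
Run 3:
x0 = 48
y0 = 100
x1 = 108
y1 = 180
fill = 'gray'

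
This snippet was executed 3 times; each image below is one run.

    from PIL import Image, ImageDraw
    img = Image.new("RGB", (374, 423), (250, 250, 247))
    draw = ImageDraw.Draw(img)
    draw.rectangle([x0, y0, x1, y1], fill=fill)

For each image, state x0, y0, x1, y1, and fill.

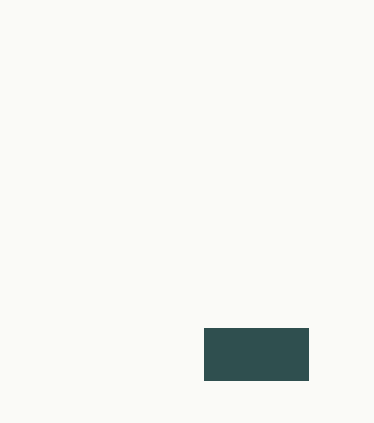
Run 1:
x0 = 204, y0 = 328, x1 = 308, y1 = 380, fill = 'darkslategray'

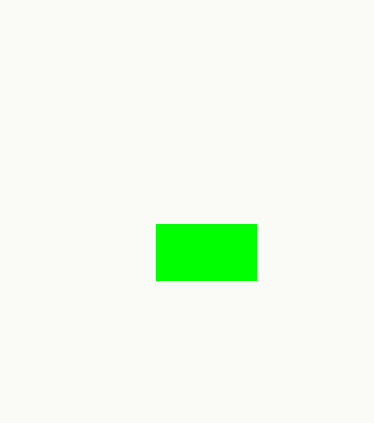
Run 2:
x0 = 156, y0 = 224, x1 = 256, y1 = 280, fill = 'lime'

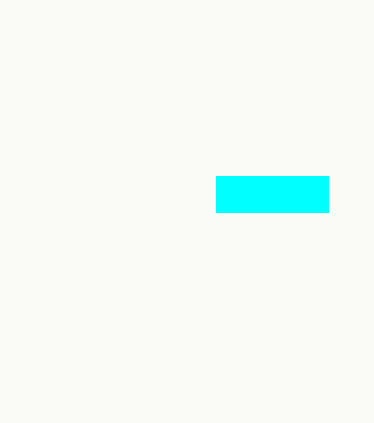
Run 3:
x0 = 216
y0 = 176
x1 = 328
y1 = 212
fill = 'cyan'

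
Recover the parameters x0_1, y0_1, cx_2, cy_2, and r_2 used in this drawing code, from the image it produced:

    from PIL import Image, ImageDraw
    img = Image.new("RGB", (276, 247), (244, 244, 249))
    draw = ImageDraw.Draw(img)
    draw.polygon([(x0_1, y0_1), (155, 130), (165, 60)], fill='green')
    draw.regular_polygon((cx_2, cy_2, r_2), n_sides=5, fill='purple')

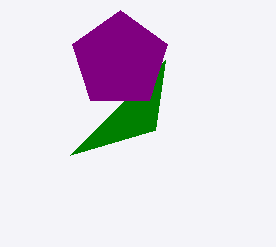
x0_1 = 70; y0_1 = 155; cx_2 = 120; cy_2 = 60; r_2 = 50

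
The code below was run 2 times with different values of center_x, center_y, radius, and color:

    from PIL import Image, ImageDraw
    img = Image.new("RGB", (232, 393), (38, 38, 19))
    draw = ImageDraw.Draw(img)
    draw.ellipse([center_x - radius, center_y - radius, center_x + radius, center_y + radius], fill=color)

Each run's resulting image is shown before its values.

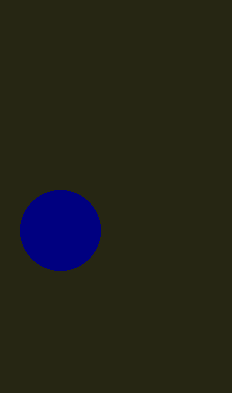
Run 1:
center_x = 60
center_y = 230
radius = 40
color = 'navy'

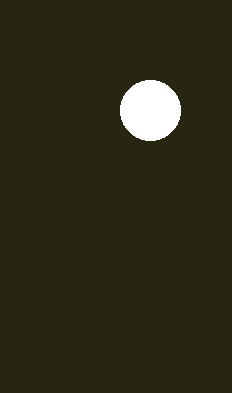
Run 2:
center_x = 150; center_y = 110; radius = 30; color = 'white'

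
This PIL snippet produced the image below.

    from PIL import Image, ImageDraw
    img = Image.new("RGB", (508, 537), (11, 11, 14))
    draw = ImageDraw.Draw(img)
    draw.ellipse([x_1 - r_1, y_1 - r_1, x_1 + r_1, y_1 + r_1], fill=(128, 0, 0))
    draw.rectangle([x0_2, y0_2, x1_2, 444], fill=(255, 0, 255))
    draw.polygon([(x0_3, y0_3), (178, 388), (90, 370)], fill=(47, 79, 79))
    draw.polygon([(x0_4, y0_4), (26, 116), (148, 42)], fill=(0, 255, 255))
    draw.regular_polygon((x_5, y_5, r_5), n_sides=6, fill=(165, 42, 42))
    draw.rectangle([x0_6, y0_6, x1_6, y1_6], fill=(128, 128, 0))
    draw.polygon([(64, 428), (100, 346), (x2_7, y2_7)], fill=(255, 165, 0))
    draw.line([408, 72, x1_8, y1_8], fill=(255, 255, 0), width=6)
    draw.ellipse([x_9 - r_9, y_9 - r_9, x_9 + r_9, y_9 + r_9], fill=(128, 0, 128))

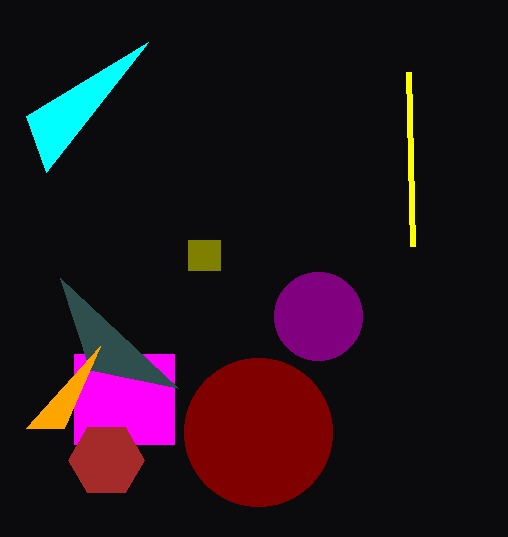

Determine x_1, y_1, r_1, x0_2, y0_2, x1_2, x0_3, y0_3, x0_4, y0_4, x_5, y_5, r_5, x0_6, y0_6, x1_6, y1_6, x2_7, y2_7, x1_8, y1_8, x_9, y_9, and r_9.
x_1 = 258
y_1 = 432
r_1 = 74
x0_2 = 74
y0_2 = 354
x1_2 = 174
x0_3 = 60
y0_3 = 278
x0_4 = 46
y0_4 = 172
x_5 = 106
y_5 = 460
r_5 = 38
x0_6 = 188
y0_6 = 240
x1_6 = 220
y1_6 = 270
x2_7 = 26
y2_7 = 428
x1_8 = 412
y1_8 = 246
x_9 = 318
y_9 = 316
r_9 = 44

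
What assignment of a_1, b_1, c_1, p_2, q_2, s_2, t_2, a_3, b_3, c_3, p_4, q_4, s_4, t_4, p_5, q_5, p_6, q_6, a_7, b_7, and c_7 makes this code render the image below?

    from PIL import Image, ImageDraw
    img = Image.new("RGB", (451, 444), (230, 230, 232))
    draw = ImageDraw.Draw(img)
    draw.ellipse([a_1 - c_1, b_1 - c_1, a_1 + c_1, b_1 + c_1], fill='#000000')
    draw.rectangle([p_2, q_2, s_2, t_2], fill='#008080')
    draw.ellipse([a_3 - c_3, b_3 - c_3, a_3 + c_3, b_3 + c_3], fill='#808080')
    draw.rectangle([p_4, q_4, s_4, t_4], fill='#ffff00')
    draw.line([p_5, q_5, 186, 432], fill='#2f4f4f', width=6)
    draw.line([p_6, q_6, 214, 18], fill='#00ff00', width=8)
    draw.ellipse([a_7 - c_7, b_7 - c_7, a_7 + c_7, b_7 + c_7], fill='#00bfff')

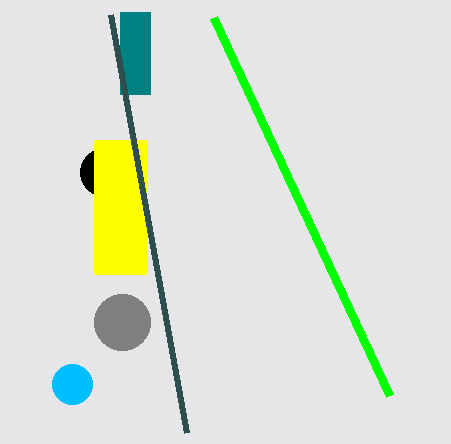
a_1 = 104, b_1 = 172, c_1 = 24, p_2 = 120, q_2 = 12, s_2 = 150, t_2 = 94, a_3 = 122, b_3 = 322, c_3 = 28, p_4 = 94, q_4 = 140, s_4 = 146, t_4 = 274, p_5 = 110, q_5 = 14, p_6 = 390, q_6 = 396, a_7 = 72, b_7 = 384, c_7 = 20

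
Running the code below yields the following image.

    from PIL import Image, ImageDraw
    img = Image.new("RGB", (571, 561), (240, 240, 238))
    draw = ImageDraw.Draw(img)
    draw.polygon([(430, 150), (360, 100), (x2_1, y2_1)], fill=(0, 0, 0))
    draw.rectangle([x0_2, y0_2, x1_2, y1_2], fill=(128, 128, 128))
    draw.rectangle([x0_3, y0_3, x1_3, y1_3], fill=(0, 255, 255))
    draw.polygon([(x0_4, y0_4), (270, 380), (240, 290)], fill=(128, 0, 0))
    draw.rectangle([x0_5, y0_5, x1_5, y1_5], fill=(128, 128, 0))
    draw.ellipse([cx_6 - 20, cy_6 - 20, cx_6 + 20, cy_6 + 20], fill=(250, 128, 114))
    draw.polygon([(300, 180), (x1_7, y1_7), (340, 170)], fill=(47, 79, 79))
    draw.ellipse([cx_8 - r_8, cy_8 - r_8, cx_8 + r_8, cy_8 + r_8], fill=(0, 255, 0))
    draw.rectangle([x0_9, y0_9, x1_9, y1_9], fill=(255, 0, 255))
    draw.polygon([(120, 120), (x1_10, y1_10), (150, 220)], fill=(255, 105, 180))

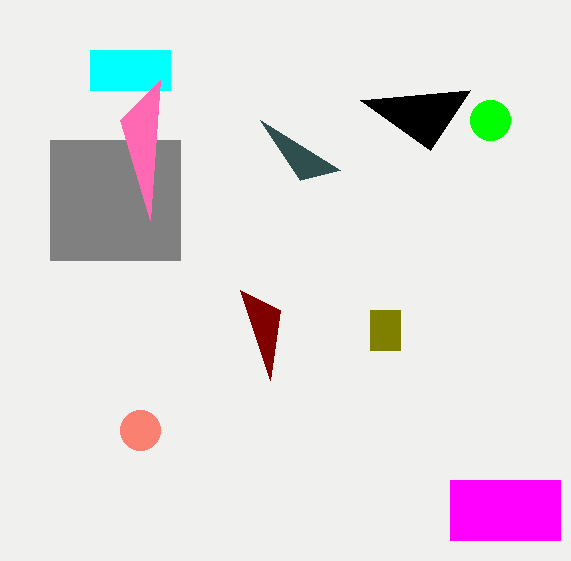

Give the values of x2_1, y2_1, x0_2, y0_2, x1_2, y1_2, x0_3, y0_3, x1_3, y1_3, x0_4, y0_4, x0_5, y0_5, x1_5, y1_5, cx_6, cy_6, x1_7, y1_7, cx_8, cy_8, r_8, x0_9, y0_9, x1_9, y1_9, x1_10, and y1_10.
x2_1 = 470
y2_1 = 90
x0_2 = 50
y0_2 = 140
x1_2 = 180
y1_2 = 260
x0_3 = 90
y0_3 = 50
x1_3 = 170
y1_3 = 90
x0_4 = 280
y0_4 = 310
x0_5 = 370
y0_5 = 310
x1_5 = 400
y1_5 = 350
cx_6 = 140
cy_6 = 430
x1_7 = 260
y1_7 = 120
cx_8 = 490
cy_8 = 120
r_8 = 20
x0_9 = 450
y0_9 = 480
x1_9 = 560
y1_9 = 540
x1_10 = 160
y1_10 = 80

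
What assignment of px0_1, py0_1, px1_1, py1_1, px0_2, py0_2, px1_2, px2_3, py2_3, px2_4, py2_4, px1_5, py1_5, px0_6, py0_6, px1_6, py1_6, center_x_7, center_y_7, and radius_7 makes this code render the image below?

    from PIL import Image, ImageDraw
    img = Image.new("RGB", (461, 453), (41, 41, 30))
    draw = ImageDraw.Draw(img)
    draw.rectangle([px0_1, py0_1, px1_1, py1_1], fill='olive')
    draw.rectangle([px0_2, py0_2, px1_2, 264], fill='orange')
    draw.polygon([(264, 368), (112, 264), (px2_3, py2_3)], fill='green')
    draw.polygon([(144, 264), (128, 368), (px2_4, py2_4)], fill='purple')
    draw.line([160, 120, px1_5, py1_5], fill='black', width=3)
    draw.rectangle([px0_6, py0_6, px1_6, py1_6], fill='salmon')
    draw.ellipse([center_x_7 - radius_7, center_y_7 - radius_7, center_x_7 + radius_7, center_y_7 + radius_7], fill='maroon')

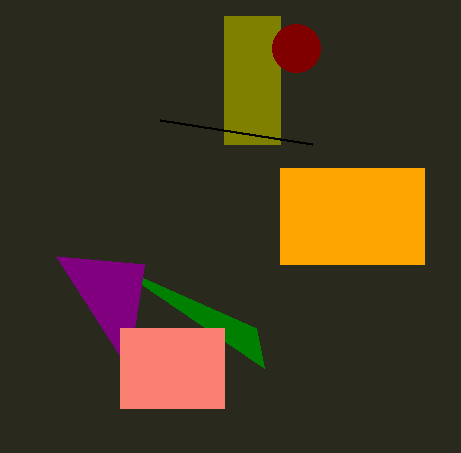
px0_1 = 224
py0_1 = 16
px1_1 = 280
py1_1 = 144
px0_2 = 280
py0_2 = 168
px1_2 = 424
px2_3 = 256
py2_3 = 328
px2_4 = 56
py2_4 = 256
px1_5 = 312
py1_5 = 144
px0_6 = 120
py0_6 = 328
px1_6 = 224
py1_6 = 408
center_x_7 = 296
center_y_7 = 48
radius_7 = 24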